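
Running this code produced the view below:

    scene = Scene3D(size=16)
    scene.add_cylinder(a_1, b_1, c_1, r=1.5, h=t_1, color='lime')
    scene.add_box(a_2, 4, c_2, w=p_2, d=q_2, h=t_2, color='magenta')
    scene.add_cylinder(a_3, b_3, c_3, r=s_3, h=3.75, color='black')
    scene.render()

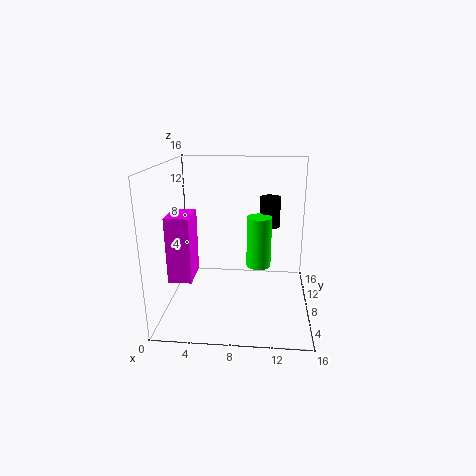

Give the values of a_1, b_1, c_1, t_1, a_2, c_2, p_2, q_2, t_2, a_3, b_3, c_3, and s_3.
a_1 = 10.25, b_1 = 11.25, c_1 = 3.25, t_1 = 6.25, a_2 = 1, c_2 = 4.25, p_2 = 2.5, q_2 = 3.75, t_2 = 7, a_3 = 11.5, b_3 = 13.25, c_3 = 7.75, s_3 = 1.25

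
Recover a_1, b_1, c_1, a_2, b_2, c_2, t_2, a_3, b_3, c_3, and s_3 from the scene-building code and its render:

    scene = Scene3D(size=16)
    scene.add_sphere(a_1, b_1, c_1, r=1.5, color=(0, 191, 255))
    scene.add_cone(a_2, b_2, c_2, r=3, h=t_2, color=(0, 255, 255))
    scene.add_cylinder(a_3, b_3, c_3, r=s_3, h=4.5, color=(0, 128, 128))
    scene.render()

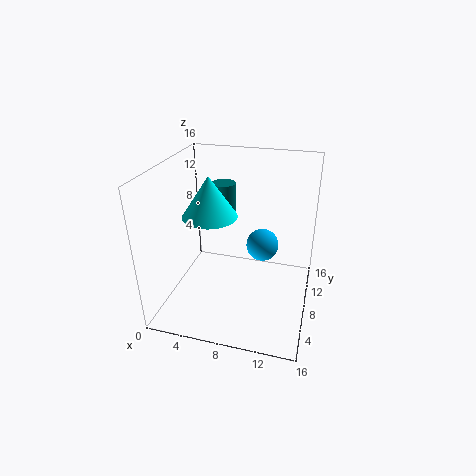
a_1 = 11.5; b_1 = 4; c_1 = 10; a_2 = 5; b_2 = 7.5; c_2 = 10.5; t_2 = 4.5; a_3 = 4.5; b_3 = 14; c_3 = 7.5; s_3 = 1.5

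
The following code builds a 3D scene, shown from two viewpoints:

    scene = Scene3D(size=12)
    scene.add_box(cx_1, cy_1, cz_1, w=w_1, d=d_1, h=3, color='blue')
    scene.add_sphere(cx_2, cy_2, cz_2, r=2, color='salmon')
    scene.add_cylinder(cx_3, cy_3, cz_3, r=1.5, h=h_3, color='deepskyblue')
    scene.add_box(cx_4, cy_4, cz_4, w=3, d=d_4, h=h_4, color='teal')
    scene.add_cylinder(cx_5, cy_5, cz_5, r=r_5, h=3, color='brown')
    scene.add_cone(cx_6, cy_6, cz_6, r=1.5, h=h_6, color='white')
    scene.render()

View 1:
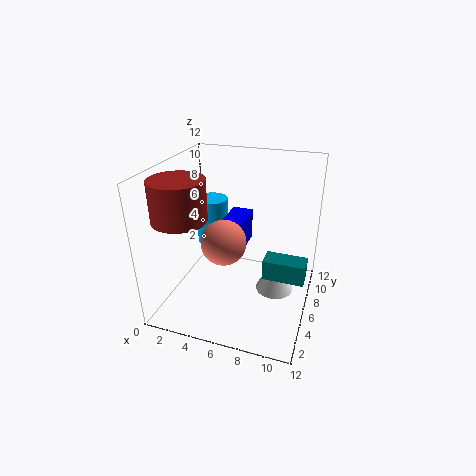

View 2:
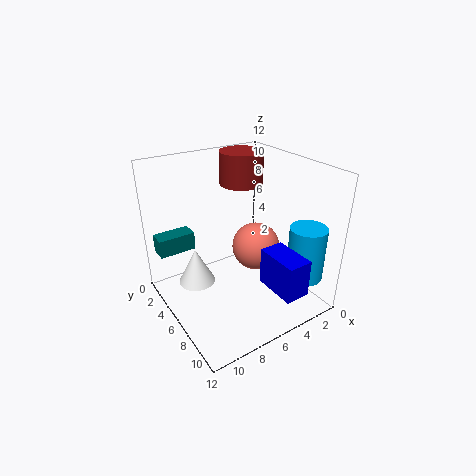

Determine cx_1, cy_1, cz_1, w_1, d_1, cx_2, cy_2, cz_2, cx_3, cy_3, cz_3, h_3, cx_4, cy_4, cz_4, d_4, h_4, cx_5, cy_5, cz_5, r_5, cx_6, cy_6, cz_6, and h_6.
cx_1 = 3.5; cy_1 = 8.5; cz_1 = 3; w_1 = 2; d_1 = 3.5; cx_2 = 4.5; cy_2 = 6.5; cz_2 = 5; cx_3 = 2; cy_3 = 10; cz_3 = 3; h_3 = 4.5; cx_4 = 9; cy_4 = 2.5; cz_4 = 5; d_4 = 1.5; h_4 = 1.5; cx_5 = 3; cy_5 = 2; cz_5 = 9; r_5 = 2; cx_6 = 9.5; cy_6 = 5; cz_6 = 2.5; h_6 = 3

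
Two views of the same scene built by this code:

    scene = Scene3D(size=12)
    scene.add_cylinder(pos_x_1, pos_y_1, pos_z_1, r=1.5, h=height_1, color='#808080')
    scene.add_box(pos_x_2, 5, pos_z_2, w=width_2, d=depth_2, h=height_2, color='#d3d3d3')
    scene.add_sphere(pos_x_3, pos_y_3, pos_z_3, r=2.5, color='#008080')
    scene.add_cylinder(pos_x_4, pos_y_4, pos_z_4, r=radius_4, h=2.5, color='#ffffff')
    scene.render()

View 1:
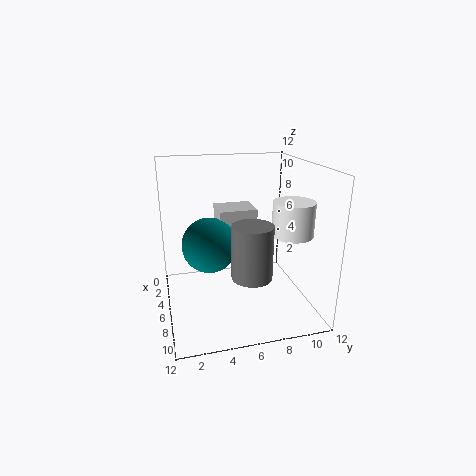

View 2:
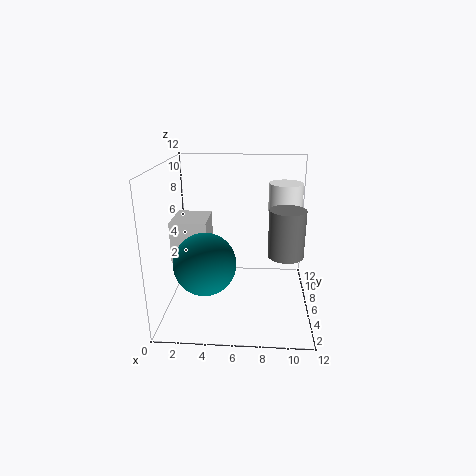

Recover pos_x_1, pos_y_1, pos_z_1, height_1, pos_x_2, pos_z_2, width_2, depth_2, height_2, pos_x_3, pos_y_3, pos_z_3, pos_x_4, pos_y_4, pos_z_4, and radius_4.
pos_x_1 = 10, pos_y_1 = 6, pos_z_1 = 4.5, height_1 = 4, pos_x_2 = 0.5, pos_z_2 = 4, width_2 = 3, depth_2 = 3.5, height_2 = 3.5, pos_x_3 = 3.5, pos_y_3 = 4, pos_z_3 = 4.5, pos_x_4 = 10, pos_y_4 = 9, pos_z_4 = 7.5, radius_4 = 1.5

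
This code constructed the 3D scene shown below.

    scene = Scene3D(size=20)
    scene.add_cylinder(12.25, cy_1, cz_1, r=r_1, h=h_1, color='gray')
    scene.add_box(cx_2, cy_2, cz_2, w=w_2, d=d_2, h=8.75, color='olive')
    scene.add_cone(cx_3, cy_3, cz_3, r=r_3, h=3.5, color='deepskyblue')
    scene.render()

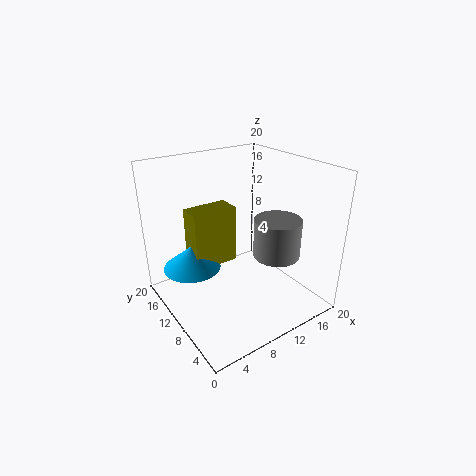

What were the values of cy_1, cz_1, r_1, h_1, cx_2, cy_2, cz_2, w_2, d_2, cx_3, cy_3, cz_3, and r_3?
cy_1 = 4.5
cz_1 = 9.25
r_1 = 3
h_1 = 5
cx_2 = 5.25
cy_2 = 13.5
cz_2 = 4.25
w_2 = 6.75
d_2 = 3.5
cx_3 = 5.25
cy_3 = 15.25
cz_3 = 4.25
r_3 = 4.25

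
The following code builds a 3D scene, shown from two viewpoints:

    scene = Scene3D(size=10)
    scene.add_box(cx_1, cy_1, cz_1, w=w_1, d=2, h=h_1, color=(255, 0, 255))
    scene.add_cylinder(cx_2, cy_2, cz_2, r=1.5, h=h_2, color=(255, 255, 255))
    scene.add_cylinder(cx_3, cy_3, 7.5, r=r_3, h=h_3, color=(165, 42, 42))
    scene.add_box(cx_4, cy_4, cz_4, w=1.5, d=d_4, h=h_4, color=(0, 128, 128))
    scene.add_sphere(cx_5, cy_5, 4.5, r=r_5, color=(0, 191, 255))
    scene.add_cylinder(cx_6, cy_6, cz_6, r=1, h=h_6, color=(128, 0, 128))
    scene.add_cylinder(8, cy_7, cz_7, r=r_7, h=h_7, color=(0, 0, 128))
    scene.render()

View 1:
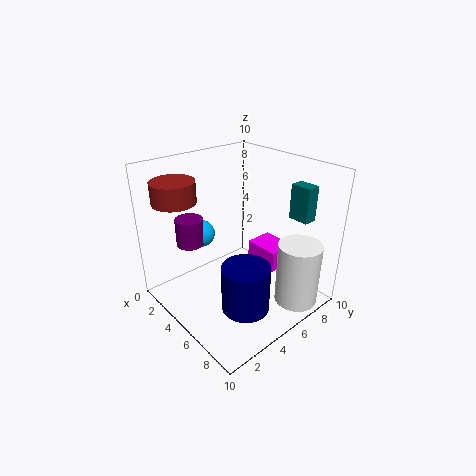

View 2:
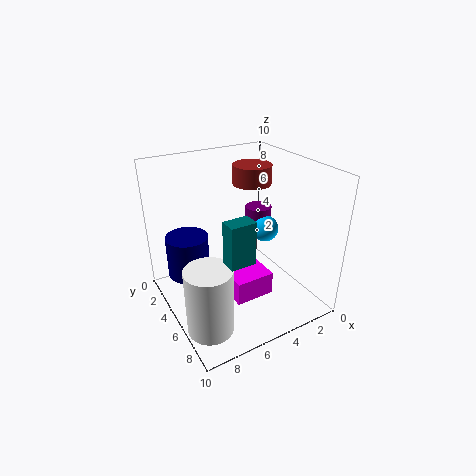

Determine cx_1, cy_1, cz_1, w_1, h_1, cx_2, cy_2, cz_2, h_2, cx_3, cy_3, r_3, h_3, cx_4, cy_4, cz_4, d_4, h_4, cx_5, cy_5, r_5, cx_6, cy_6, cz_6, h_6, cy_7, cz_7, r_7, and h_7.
cx_1 = 4.5; cy_1 = 6.5; cz_1 = 2.5; w_1 = 2.5; h_1 = 1.5; cx_2 = 8.5; cy_2 = 7.5; cz_2 = 0.5; h_2 = 4.5; cx_3 = 2; cy_3 = 2; r_3 = 1.5; h_3 = 1.5; cx_4 = 6.5; cy_4 = 8.5; cz_4 = 6; d_4 = 1; h_4 = 2.5; cx_5 = 2; cy_5 = 4; r_5 = 1; cx_6 = 2; cy_6 = 3; cz_6 = 4; h_6 = 2; cy_7 = 3; cz_7 = 2; r_7 = 1.5; h_7 = 3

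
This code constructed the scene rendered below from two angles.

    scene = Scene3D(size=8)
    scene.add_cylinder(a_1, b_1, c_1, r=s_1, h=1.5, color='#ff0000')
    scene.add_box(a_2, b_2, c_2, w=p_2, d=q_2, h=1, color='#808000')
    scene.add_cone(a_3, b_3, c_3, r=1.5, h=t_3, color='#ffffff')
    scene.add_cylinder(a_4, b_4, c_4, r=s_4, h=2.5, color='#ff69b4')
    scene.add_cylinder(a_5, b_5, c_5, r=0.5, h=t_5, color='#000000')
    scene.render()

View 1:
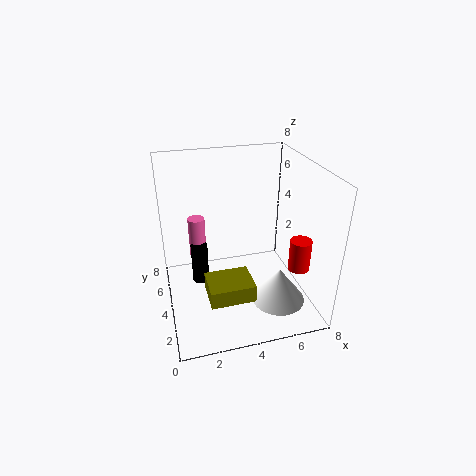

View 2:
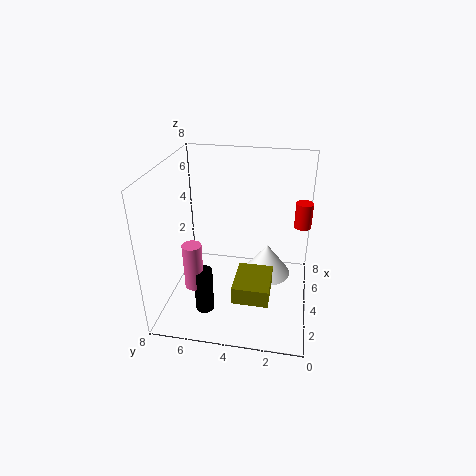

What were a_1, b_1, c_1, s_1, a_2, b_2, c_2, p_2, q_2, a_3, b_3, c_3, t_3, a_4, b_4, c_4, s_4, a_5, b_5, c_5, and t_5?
a_1 = 6; b_1 = 0.5; c_1 = 4; s_1 = 0.5; a_2 = 2; b_2 = 2; c_2 = 1; p_2 = 2.5; q_2 = 2; a_3 = 6; b_3 = 2.5; c_3 = 0.5; t_3 = 2; a_4 = 2; b_4 = 6; c_4 = 2; s_4 = 0.5; a_5 = 2; b_5 = 5.5; c_5 = 0.5; t_5 = 2.5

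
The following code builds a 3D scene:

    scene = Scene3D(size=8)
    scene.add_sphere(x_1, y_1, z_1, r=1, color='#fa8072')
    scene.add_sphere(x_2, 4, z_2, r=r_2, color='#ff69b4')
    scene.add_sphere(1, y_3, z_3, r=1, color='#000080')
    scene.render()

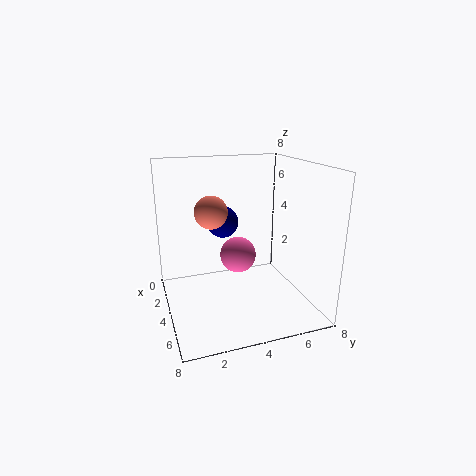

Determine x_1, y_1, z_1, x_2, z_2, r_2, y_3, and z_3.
x_1 = 2
y_1 = 3
z_1 = 5
x_2 = 4
z_2 = 3
r_2 = 1
y_3 = 4
z_3 = 4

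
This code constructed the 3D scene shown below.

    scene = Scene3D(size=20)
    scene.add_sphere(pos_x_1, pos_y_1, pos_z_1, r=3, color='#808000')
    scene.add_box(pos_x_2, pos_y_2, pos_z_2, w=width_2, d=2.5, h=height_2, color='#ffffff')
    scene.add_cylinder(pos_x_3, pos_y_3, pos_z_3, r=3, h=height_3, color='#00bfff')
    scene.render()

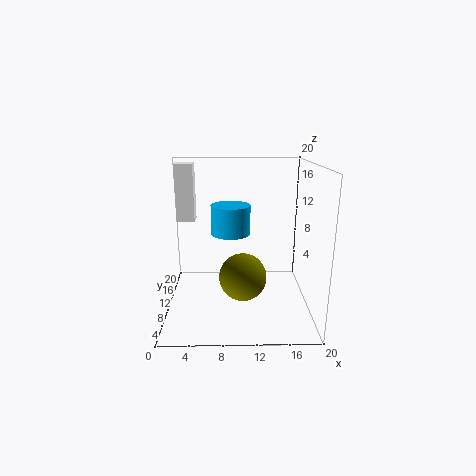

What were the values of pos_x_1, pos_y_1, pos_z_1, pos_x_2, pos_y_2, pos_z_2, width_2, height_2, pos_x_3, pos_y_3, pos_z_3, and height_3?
pos_x_1 = 10.5; pos_y_1 = 5; pos_z_1 = 6.5; pos_x_2 = 1.5; pos_y_2 = 11; pos_z_2 = 12; width_2 = 2.5; height_2 = 8; pos_x_3 = 9; pos_y_3 = 15; pos_z_3 = 9; height_3 = 4.5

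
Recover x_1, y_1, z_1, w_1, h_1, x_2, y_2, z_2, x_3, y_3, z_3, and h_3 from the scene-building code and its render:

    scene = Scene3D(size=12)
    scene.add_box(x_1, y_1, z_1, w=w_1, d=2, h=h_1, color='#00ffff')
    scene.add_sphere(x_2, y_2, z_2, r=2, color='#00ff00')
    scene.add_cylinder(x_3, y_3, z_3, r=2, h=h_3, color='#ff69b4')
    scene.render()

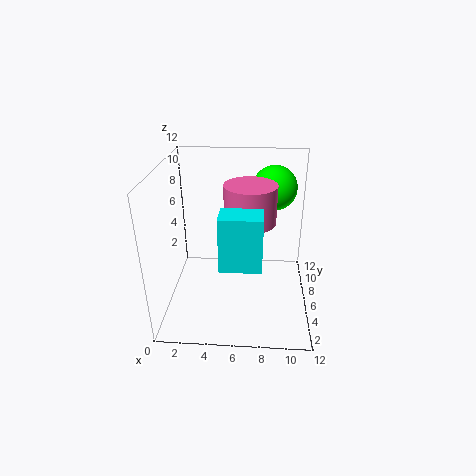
x_1 = 5, y_1 = 1, z_1 = 6, w_1 = 3, h_1 = 4, x_2 = 9, y_2 = 10, z_2 = 9, x_3 = 7, y_3 = 5, z_3 = 8, h_3 = 3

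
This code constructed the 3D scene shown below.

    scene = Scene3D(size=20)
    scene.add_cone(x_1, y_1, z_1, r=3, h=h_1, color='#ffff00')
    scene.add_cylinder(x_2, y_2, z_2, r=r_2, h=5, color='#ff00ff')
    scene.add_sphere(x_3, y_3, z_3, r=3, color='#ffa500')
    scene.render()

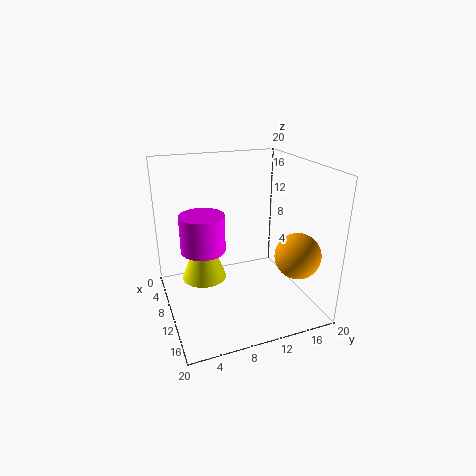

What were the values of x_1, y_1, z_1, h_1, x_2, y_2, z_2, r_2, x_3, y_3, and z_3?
x_1 = 10; y_1 = 5; z_1 = 5; h_1 = 8; x_2 = 10; y_2 = 5; z_2 = 9; r_2 = 3; x_3 = 16; y_3 = 16; z_3 = 9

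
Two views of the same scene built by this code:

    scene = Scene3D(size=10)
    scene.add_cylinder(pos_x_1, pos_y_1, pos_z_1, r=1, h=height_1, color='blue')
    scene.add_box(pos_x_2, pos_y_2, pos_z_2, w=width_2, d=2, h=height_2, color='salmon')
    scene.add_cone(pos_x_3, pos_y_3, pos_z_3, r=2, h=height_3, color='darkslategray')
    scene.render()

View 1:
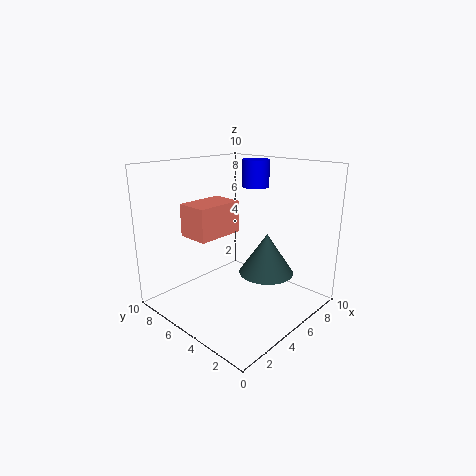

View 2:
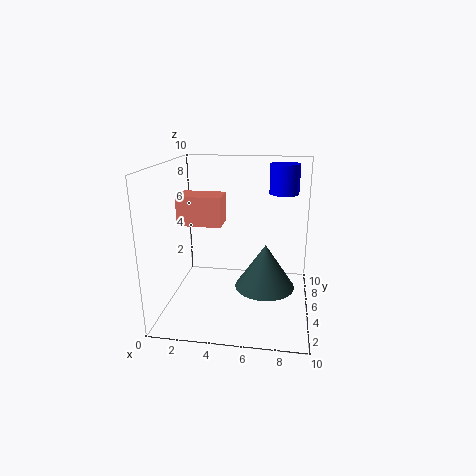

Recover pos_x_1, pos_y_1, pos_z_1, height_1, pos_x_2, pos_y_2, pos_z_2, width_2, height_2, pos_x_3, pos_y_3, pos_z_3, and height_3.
pos_x_1 = 8
pos_y_1 = 6
pos_z_1 = 8
height_1 = 2
pos_x_2 = 1
pos_y_2 = 4
pos_z_2 = 6
width_2 = 3
height_2 = 2
pos_x_3 = 7
pos_y_3 = 4
pos_z_3 = 2
height_3 = 3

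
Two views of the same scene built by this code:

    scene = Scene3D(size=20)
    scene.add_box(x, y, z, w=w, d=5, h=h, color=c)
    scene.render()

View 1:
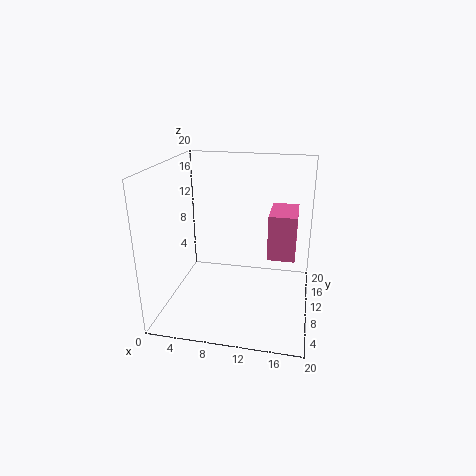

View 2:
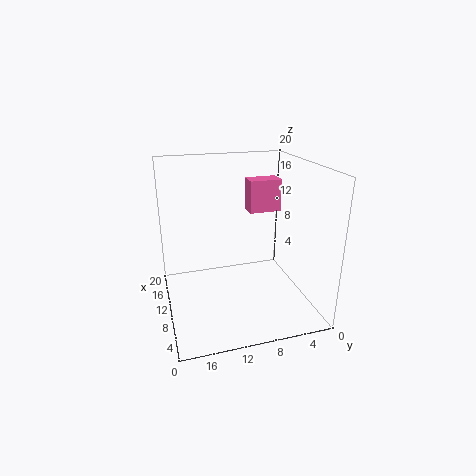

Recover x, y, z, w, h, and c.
x = 15; y = 1.5; z = 11.5; w = 3; h = 5; c = 'hotpink'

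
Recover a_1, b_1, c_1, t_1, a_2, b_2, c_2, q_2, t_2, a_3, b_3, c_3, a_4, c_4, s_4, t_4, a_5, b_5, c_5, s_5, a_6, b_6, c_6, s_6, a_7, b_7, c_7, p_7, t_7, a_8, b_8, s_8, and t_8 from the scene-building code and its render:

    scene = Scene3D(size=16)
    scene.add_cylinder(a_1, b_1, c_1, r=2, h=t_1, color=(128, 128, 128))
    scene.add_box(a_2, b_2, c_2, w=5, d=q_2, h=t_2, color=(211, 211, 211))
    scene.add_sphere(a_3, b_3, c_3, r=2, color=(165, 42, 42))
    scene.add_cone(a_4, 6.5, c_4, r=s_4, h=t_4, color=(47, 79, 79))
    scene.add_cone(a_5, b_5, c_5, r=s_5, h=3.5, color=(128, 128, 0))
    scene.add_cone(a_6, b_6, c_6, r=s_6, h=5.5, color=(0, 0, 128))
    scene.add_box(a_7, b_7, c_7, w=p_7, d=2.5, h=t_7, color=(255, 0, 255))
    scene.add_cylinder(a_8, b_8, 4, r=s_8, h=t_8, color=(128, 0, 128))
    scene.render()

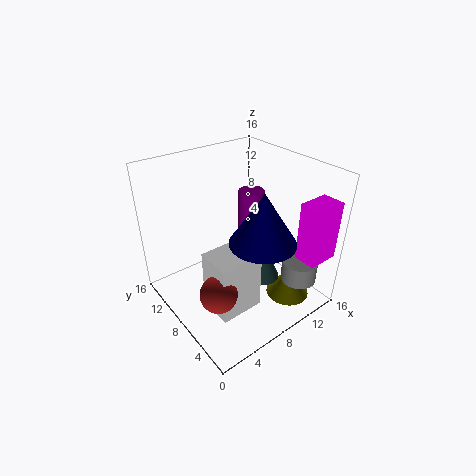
a_1 = 13
b_1 = 3
c_1 = 3
t_1 = 2.5
a_2 = 3.5
b_2 = 4.5
c_2 = 0.5
q_2 = 4
t_2 = 7
a_3 = 3.5
b_3 = 5.5
c_3 = 4
a_4 = 10.5
c_4 = 2.5
s_4 = 2
t_4 = 4.5
a_5 = 12.5
b_5 = 4
c_5 = 0.5
s_5 = 2.5
a_6 = 8.5
b_6 = 4.5
c_6 = 9
s_6 = 3.5
a_7 = 12
b_7 = 0.5
c_7 = 6.5
p_7 = 3.5
t_7 = 6.5
a_8 = 11.5
b_8 = 10
s_8 = 1.5
t_8 = 8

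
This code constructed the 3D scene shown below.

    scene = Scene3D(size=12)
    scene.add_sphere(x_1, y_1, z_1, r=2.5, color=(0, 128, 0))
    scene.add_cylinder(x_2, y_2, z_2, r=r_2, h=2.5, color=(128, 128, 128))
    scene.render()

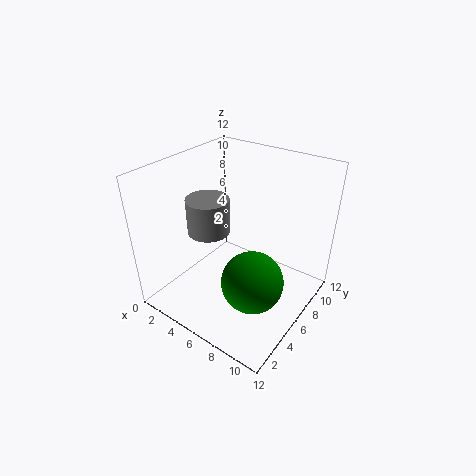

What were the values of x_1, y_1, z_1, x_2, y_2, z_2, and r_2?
x_1 = 8.5, y_1 = 4.5, z_1 = 3.5, x_2 = 6, y_2 = 2.5, z_2 = 8.5, r_2 = 1.5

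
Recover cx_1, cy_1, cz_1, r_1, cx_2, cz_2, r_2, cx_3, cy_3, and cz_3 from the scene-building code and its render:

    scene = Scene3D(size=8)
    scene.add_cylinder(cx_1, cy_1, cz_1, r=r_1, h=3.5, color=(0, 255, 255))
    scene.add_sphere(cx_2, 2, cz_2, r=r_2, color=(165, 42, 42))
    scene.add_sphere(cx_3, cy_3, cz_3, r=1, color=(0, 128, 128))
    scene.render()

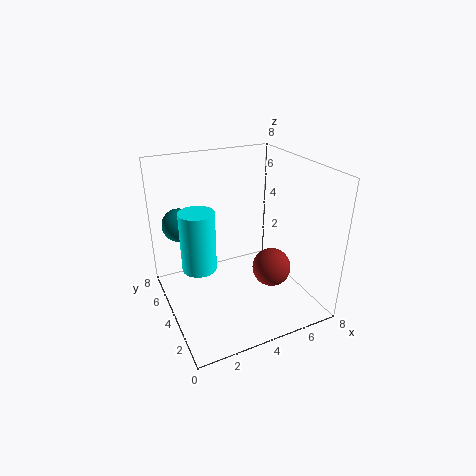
cx_1 = 2, cy_1 = 5, cz_1 = 2, r_1 = 1, cx_2 = 5, cz_2 = 3, r_2 = 1, cx_3 = 1.5, cy_3 = 7, cz_3 = 4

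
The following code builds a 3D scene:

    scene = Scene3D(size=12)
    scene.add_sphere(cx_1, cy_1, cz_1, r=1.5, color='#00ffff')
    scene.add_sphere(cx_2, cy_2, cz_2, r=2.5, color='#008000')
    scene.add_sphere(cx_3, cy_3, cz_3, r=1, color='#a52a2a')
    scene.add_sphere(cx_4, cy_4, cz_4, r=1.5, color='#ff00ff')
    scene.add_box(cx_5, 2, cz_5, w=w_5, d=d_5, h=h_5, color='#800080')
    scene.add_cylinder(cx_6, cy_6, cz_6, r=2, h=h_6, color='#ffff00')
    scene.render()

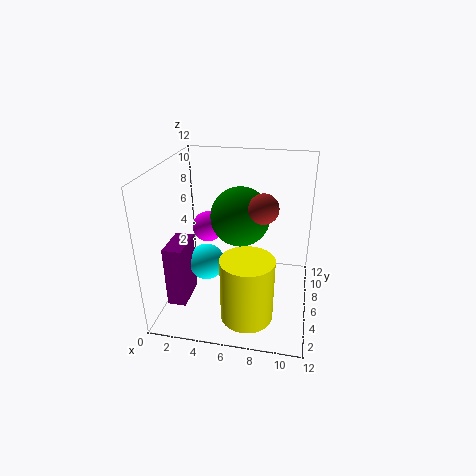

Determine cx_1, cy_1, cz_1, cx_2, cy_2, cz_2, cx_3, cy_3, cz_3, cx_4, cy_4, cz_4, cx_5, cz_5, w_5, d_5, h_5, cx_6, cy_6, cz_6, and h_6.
cx_1 = 3.5
cy_1 = 5
cz_1 = 4
cx_2 = 6
cy_2 = 7
cz_2 = 7.5
cx_3 = 8.5
cy_3 = 2
cz_3 = 10.5
cx_4 = 2
cy_4 = 10.5
cz_4 = 4.5
cx_5 = 1
cz_5 = 1.5
w_5 = 1.5
d_5 = 3
h_5 = 5
cx_6 = 7.5
cy_6 = 2
cz_6 = 1.5
h_6 = 5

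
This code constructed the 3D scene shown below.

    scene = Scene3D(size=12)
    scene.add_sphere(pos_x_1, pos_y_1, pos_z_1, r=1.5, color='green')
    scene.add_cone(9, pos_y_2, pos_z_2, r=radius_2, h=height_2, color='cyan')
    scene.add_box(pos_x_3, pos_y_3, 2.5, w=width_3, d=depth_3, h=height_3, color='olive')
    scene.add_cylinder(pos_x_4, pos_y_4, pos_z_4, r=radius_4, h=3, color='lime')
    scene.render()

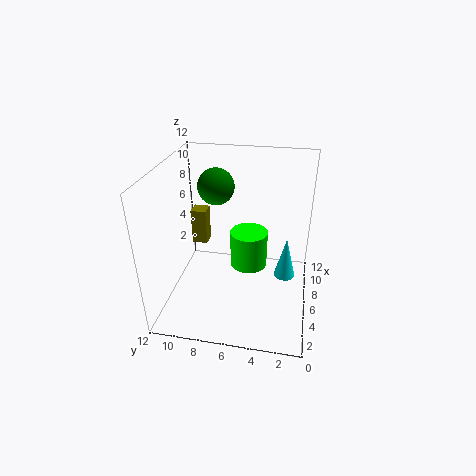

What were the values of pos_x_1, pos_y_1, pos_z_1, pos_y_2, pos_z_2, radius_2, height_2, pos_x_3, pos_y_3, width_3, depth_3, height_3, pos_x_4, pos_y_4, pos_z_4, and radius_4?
pos_x_1 = 7; pos_y_1 = 8; pos_z_1 = 10; pos_y_2 = 2; pos_z_2 = 0.5; radius_2 = 1; height_2 = 4; pos_x_3 = 10; pos_y_3 = 10; width_3 = 1.5; depth_3 = 1.5; height_3 = 3.5; pos_x_4 = 5.5; pos_y_4 = 5; pos_z_4 = 4; radius_4 = 1.5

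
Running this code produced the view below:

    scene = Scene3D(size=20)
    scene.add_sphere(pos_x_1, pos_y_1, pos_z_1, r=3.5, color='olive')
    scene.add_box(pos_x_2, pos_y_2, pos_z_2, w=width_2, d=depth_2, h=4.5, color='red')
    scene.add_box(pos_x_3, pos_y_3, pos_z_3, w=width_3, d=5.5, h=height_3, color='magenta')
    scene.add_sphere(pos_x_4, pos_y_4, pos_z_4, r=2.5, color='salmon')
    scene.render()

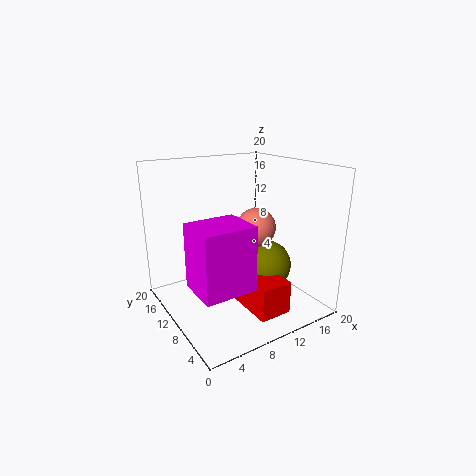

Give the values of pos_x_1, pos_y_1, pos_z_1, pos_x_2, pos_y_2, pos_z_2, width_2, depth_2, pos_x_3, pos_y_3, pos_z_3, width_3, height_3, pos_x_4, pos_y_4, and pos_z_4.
pos_x_1 = 14; pos_y_1 = 8.5; pos_z_1 = 5.5; pos_x_2 = 9; pos_y_2 = 2.5; pos_z_2 = 1; width_2 = 4.5; depth_2 = 7; pos_x_3 = 1; pos_y_3 = 2; pos_z_3 = 6.5; width_3 = 6.5; height_3 = 8; pos_x_4 = 10.5; pos_y_4 = 6.5; pos_z_4 = 12.5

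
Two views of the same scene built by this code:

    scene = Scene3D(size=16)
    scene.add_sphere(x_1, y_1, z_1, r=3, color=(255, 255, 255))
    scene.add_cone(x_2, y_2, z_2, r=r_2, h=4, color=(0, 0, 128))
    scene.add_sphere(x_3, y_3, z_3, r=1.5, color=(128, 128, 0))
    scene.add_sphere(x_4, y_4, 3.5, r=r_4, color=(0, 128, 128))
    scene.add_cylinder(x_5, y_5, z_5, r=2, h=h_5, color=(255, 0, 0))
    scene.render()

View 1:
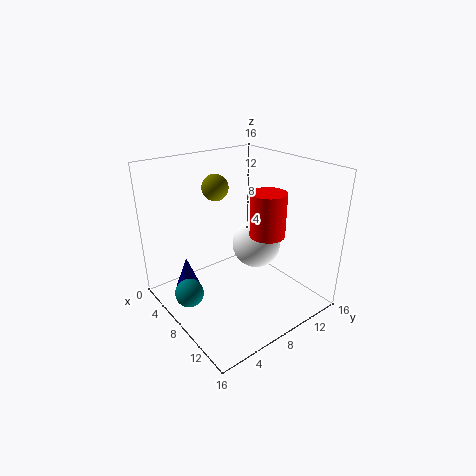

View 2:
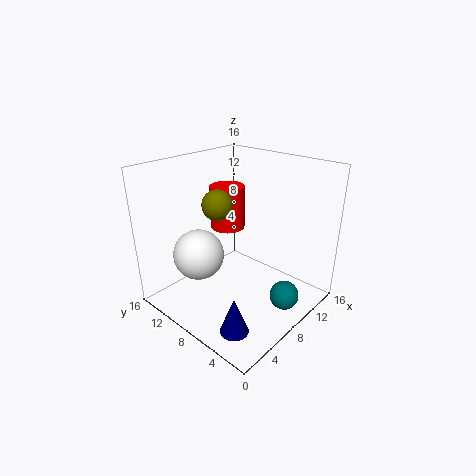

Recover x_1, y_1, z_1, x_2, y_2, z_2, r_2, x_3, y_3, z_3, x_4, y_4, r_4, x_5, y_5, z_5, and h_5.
x_1 = 6; y_1 = 12.5; z_1 = 5; x_2 = 3; y_2 = 4; z_2 = 0.5; r_2 = 1.5; x_3 = 4.5; y_3 = 7.5; z_3 = 13; x_4 = 8; y_4 = 1.5; r_4 = 1.5; x_5 = 9.5; y_5 = 11; z_5 = 8; h_5 = 5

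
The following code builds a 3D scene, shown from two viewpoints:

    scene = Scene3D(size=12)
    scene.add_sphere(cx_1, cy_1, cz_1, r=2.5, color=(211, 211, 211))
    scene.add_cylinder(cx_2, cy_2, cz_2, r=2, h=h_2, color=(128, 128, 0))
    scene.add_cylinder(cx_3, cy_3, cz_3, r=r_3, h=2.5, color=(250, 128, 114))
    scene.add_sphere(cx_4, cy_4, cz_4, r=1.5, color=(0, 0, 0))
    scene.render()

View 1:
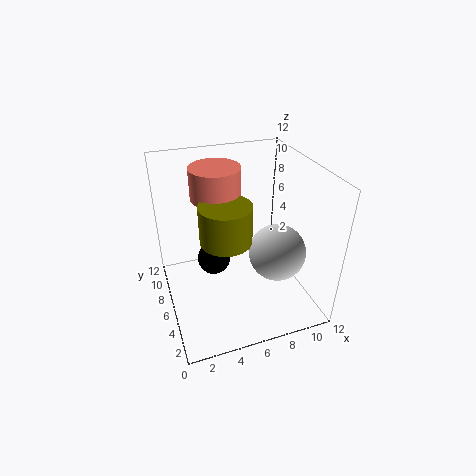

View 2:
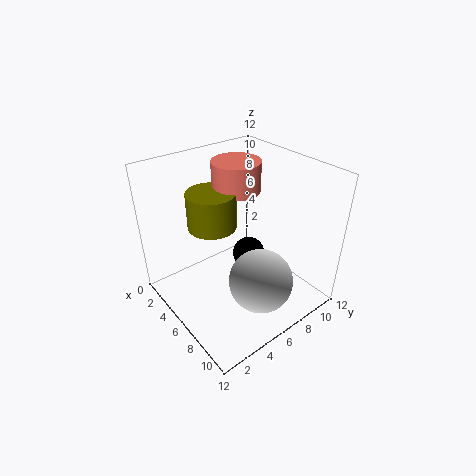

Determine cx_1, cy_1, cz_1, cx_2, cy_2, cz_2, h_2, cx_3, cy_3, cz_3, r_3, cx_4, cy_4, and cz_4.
cx_1 = 9.5; cy_1 = 5.5; cz_1 = 4; cx_2 = 4.5; cy_2 = 4.5; cz_2 = 7; h_2 = 3; cx_3 = 4.5; cy_3 = 7; cz_3 = 9.5; r_3 = 2; cx_4 = 4.5; cy_4 = 8.5; cz_4 = 2.5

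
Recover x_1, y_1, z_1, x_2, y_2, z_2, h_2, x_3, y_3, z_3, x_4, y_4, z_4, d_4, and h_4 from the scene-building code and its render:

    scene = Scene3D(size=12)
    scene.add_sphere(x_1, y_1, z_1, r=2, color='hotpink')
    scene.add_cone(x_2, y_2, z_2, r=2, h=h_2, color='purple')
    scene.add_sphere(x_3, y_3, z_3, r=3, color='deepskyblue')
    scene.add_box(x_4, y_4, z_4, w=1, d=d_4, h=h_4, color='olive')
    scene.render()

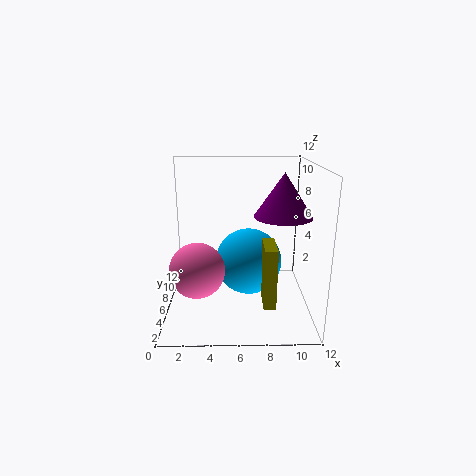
x_1 = 3
y_1 = 2
z_1 = 5
x_2 = 9
y_2 = 2
z_2 = 9
h_2 = 3
x_3 = 7
y_3 = 8
z_3 = 3
x_4 = 8
y_4 = 3
z_4 = 1
d_4 = 3
h_4 = 5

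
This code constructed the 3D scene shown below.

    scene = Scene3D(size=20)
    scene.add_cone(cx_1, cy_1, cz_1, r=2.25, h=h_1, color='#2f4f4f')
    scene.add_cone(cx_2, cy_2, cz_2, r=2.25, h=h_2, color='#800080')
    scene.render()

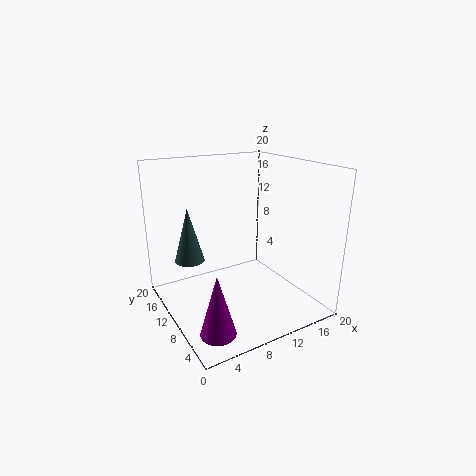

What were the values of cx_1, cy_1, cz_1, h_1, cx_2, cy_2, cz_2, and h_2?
cx_1 = 5.25; cy_1 = 16.5; cz_1 = 5; h_1 = 8.25; cx_2 = 3.5; cy_2 = 3.75; cz_2 = 0.75; h_2 = 8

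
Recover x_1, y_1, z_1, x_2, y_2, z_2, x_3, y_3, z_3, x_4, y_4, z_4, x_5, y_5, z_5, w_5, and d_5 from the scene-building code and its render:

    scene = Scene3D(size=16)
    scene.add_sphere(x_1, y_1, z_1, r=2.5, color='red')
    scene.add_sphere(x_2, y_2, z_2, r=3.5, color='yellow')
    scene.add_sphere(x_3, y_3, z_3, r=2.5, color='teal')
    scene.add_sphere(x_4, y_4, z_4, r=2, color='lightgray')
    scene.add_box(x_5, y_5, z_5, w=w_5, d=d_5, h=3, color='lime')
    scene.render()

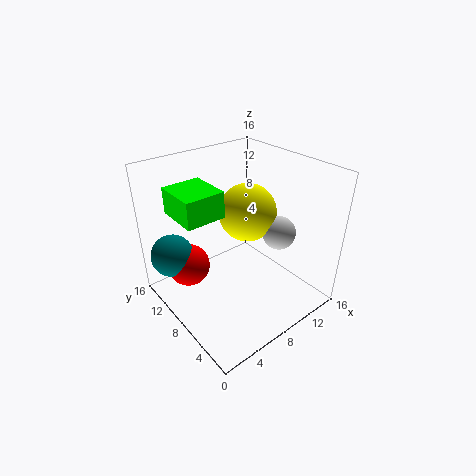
x_1 = 4
y_1 = 12.5
z_1 = 3.5
x_2 = 11.5
y_2 = 10.5
z_2 = 9
x_3 = 2.5
y_3 = 13.5
z_3 = 5
x_4 = 13.5
y_4 = 7
z_4 = 7
x_5 = 2.5
y_5 = 9
z_5 = 10.5
w_5 = 4.5
d_5 = 5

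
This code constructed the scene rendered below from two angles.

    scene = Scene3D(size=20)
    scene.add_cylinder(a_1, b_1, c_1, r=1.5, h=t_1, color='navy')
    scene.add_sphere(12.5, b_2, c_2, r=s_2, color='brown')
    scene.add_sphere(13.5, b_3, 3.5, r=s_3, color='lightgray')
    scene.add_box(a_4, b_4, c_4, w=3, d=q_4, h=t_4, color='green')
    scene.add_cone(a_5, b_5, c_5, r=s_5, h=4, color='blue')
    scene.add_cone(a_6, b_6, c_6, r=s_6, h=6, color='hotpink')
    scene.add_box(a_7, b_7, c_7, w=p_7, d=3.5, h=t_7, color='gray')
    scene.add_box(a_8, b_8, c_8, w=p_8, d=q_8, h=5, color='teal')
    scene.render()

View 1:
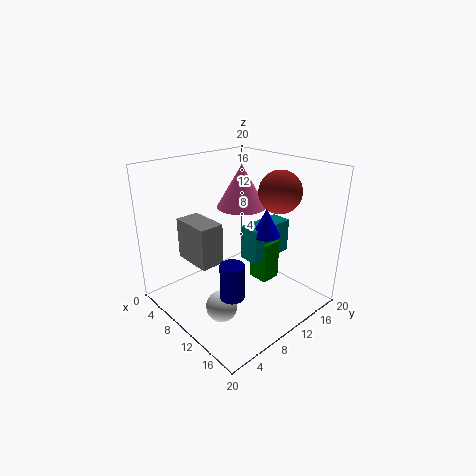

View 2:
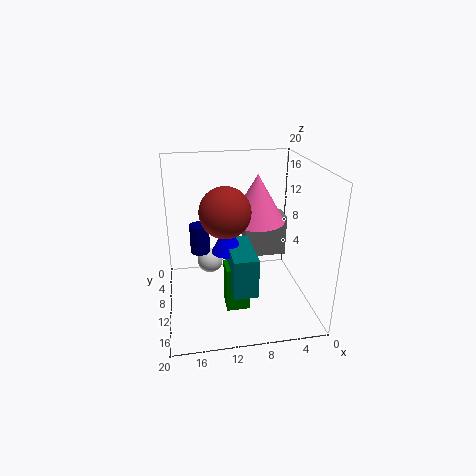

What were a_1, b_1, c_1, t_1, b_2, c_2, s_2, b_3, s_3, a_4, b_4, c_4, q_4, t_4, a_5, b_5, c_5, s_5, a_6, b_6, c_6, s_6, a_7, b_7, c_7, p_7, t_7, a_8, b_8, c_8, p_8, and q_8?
a_1 = 15
b_1 = 4.5
c_1 = 5.5
t_1 = 4.5
b_2 = 15.5
c_2 = 16
s_2 = 3
b_3 = 4
s_3 = 2
a_4 = 9.5
b_4 = 13
c_4 = 2.5
q_4 = 3
t_4 = 6
a_5 = 12
b_5 = 13.5
c_5 = 10
s_5 = 2
a_6 = 8
b_6 = 12.5
c_6 = 13.5
s_6 = 3.5
a_7 = 2.5
b_7 = 5
c_7 = 6
p_7 = 6
t_7 = 6
a_8 = 9
b_8 = 11.5
c_8 = 6
p_8 = 3
q_8 = 7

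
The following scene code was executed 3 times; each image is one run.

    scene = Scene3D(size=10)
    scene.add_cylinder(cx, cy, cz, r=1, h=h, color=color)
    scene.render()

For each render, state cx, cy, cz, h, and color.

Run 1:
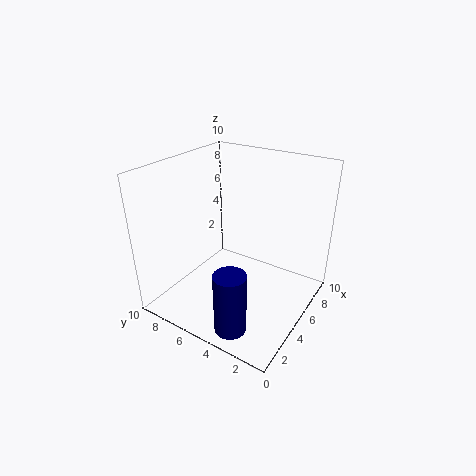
cx = 1
cy = 3
cz = 1
h = 4
color = 'navy'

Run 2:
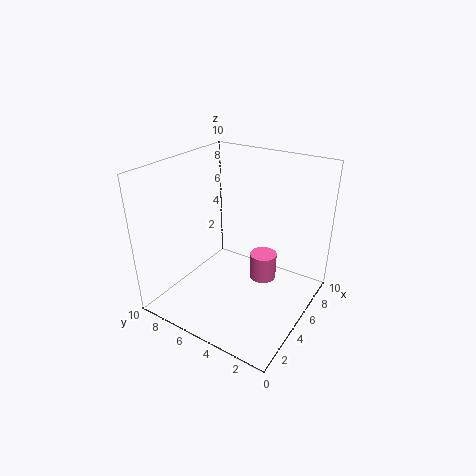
cx = 7
cy = 4
cz = 1
h = 2
color = 'hotpink'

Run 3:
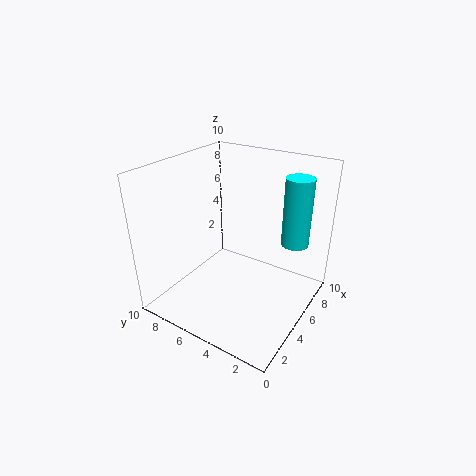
cx = 8
cy = 2
cz = 4
h = 5
color = 'cyan'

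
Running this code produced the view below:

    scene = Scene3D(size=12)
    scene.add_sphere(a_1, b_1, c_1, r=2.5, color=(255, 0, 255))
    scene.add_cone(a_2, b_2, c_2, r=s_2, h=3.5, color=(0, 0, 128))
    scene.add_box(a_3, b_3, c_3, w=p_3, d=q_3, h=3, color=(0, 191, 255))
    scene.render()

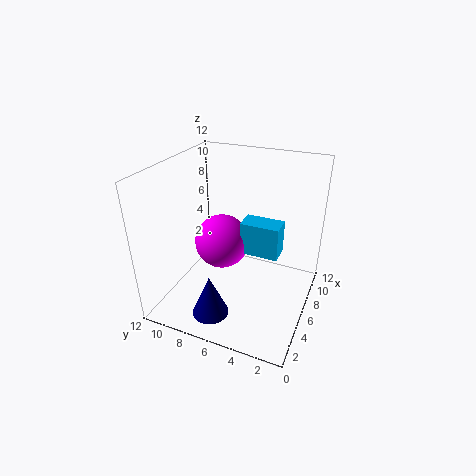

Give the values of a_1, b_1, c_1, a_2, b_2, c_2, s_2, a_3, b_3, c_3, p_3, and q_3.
a_1 = 8, b_1 = 8.5, c_1 = 4, a_2 = 2.5, b_2 = 7, c_2 = 0.5, s_2 = 1.5, a_3 = 7.5, b_3 = 3, c_3 = 3.5, p_3 = 2, q_3 = 3.5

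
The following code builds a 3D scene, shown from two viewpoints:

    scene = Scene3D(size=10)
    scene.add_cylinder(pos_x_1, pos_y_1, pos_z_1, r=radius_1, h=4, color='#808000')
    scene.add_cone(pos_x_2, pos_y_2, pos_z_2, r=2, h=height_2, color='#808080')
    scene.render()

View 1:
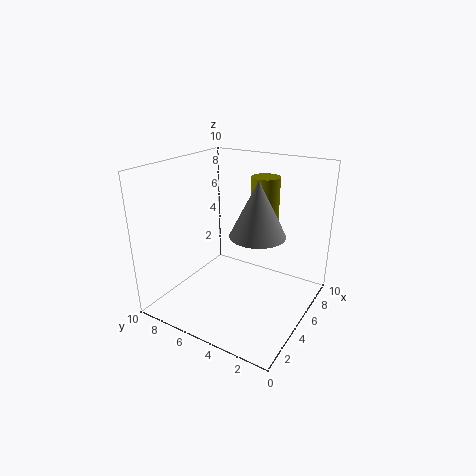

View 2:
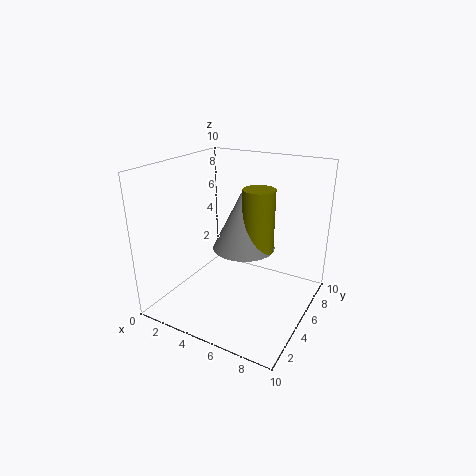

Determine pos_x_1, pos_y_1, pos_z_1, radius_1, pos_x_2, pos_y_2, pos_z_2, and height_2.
pos_x_1 = 7
pos_y_1 = 4
pos_z_1 = 5
radius_1 = 1
pos_x_2 = 6
pos_y_2 = 4
pos_z_2 = 5
height_2 = 4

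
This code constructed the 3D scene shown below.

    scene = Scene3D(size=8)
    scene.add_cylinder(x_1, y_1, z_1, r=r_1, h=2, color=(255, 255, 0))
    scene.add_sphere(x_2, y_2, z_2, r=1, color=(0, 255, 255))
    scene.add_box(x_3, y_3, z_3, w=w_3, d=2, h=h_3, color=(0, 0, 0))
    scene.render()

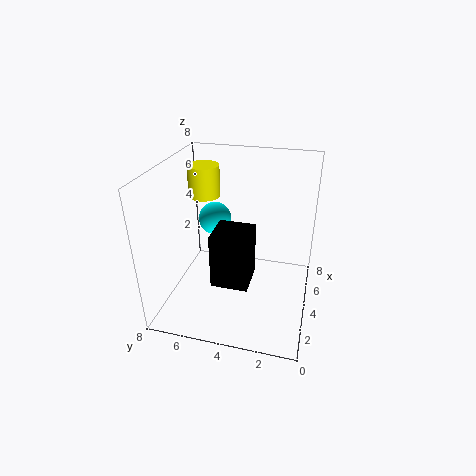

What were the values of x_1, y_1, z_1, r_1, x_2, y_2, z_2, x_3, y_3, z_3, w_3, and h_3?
x_1 = 7
y_1 = 7
z_1 = 5
r_1 = 1
x_2 = 6
y_2 = 6
z_2 = 4
x_3 = 2
y_3 = 3
z_3 = 2
w_3 = 2
h_3 = 3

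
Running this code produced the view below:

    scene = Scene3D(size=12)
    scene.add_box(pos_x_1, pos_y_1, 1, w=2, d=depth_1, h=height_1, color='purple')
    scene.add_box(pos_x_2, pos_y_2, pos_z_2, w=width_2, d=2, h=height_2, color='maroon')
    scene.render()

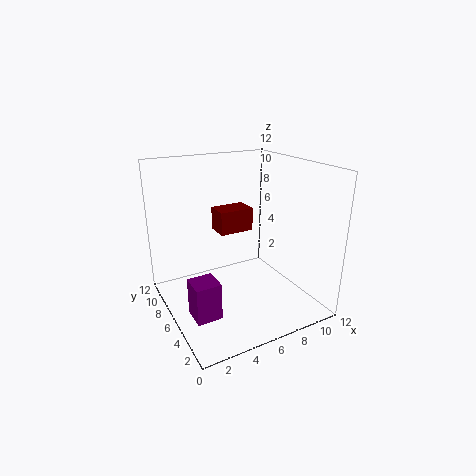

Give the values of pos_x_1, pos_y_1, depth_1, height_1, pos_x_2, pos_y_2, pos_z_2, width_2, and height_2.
pos_x_1 = 1, pos_y_1 = 3, depth_1 = 2, height_1 = 3, pos_x_2 = 5, pos_y_2 = 7, pos_z_2 = 6, width_2 = 3, height_2 = 2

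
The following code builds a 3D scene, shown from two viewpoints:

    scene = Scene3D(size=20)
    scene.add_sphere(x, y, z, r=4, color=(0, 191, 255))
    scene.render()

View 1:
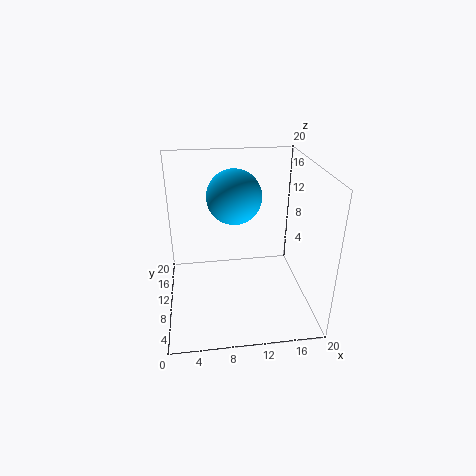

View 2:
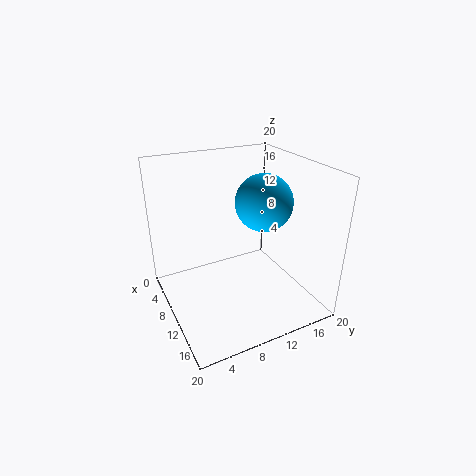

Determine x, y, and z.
x = 10, y = 14, z = 14.5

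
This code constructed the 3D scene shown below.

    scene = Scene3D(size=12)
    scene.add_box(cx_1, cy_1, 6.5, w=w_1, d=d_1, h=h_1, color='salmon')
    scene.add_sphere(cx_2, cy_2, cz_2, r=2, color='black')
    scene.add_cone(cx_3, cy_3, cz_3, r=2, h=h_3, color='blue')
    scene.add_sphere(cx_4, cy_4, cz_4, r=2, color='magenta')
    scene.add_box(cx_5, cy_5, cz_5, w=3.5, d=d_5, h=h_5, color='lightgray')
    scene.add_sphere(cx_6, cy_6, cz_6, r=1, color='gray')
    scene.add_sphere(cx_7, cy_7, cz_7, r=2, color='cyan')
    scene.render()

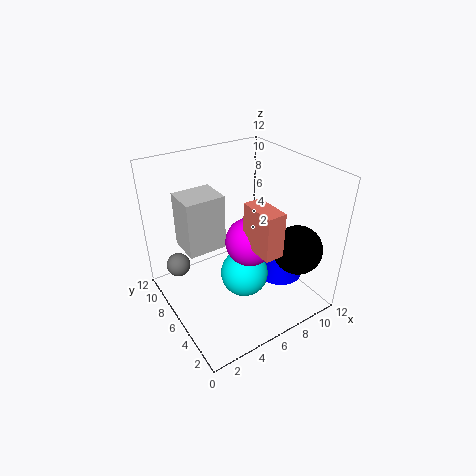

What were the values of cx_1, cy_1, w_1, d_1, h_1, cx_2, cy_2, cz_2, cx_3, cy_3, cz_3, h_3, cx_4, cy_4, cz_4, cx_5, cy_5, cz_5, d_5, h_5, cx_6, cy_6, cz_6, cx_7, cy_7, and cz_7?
cx_1 = 5.5; cy_1 = 1.5; w_1 = 1.5; d_1 = 3; h_1 = 3.5; cx_2 = 9.5; cy_2 = 2.5; cz_2 = 5.5; cx_3 = 9.5; cy_3 = 4.5; cz_3 = 2; h_3 = 3.5; cx_4 = 6.5; cy_4 = 5; cz_4 = 6; cx_5 = 2.5; cy_5 = 8; cz_5 = 4; d_5 = 3; h_5 = 5; cx_6 = 1.5; cy_6 = 8.5; cz_6 = 3.5; cx_7 = 6; cy_7 = 5; cz_7 = 3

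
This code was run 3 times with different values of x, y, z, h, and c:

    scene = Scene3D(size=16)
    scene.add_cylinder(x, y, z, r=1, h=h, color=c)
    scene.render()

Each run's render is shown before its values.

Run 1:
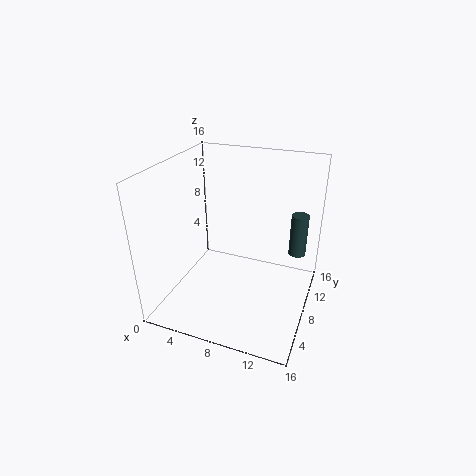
x = 14, y = 12, z = 5, h = 5, c = 'darkslategray'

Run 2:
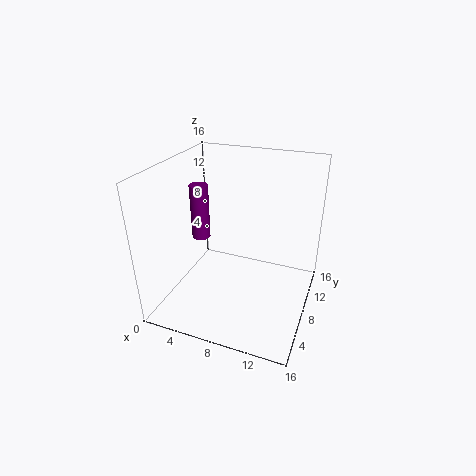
x = 4, y = 7, z = 8, h = 6, c = 'purple'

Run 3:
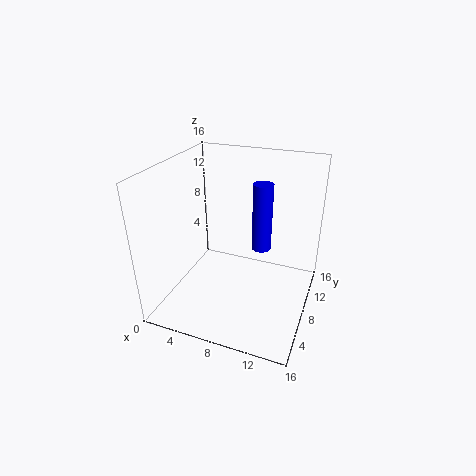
x = 11, y = 7, z = 8, h = 7, c = 'blue'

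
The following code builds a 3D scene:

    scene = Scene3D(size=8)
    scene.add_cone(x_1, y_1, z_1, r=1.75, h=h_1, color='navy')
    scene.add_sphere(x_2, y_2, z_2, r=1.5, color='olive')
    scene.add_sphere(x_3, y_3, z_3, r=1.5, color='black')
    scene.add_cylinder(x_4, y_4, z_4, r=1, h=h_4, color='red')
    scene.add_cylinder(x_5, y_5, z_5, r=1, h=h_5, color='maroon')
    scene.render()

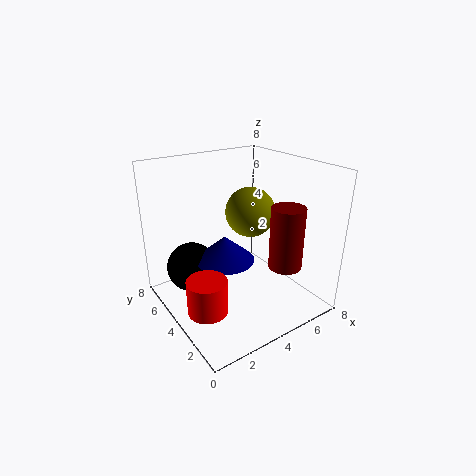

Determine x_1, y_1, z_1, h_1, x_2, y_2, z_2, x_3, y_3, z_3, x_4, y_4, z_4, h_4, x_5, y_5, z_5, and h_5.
x_1 = 3.75
y_1 = 5
z_1 = 2.25
h_1 = 1.5
x_2 = 5.75
y_2 = 5.25
z_2 = 4.75
x_3 = 2.25
y_3 = 6.5
z_3 = 1.5
x_4 = 1
y_4 = 2.25
z_4 = 1.5
h_4 = 1.75
x_5 = 6.75
y_5 = 3
z_5 = 1.75
h_5 = 3.75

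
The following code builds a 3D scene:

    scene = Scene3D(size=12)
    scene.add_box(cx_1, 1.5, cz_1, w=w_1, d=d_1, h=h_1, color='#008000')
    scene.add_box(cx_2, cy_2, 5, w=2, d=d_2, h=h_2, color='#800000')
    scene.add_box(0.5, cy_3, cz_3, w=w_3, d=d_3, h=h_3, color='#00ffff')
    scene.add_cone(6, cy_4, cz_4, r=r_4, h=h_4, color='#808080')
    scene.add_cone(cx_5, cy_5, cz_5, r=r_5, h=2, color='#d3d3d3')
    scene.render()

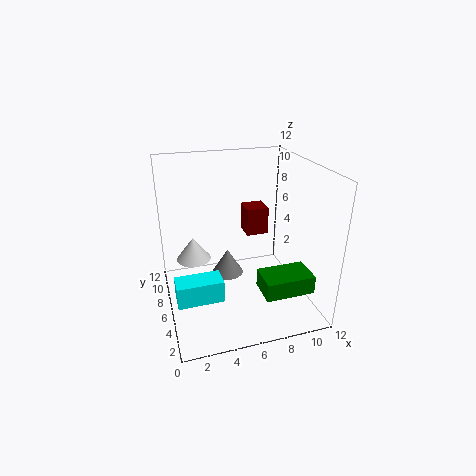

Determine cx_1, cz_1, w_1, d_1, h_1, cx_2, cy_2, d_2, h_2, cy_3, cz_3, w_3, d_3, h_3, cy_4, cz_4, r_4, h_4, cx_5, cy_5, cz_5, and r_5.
cx_1 = 7; cz_1 = 2.5; w_1 = 4; d_1 = 2.5; h_1 = 1.5; cx_2 = 7.5; cy_2 = 8; d_2 = 2; h_2 = 2.5; cy_3 = 5; cz_3 = 0.5; w_3 = 4; d_3 = 2; h_3 = 2; cy_4 = 9.5; cz_4 = 0.5; r_4 = 1.5; h_4 = 2.5; cx_5 = 2.5; cy_5 = 8; cz_5 = 3.5; r_5 = 1.5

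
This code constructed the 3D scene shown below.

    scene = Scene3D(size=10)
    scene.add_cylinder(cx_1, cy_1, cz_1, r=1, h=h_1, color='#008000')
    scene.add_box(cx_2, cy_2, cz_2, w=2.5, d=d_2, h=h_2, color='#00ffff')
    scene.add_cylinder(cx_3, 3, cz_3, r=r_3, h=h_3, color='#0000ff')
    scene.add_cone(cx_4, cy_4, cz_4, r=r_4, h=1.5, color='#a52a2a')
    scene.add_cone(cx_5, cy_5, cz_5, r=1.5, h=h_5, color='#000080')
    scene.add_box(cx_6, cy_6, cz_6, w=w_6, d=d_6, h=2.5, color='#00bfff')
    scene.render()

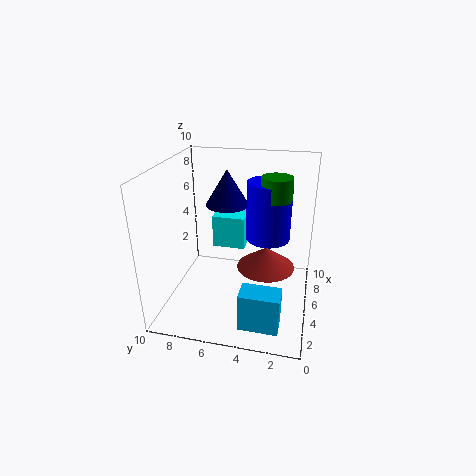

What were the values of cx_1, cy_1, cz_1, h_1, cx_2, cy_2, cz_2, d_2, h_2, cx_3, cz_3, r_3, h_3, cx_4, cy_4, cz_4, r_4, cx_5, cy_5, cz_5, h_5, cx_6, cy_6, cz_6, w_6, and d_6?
cx_1 = 5, cy_1 = 2.5, cz_1 = 8, h_1 = 1.5, cx_2 = 7, cy_2 = 5, cz_2 = 3, d_2 = 2.5, h_2 = 2.5, cx_3 = 5.5, cz_3 = 5, r_3 = 1.5, h_3 = 4, cx_4 = 5, cy_4 = 3, cz_4 = 3, r_4 = 2, cx_5 = 6, cy_5 = 6, cz_5 = 7, h_5 = 2.5, cx_6 = 0.5, cy_6 = 1.5, cz_6 = 1, w_6 = 1.5, d_6 = 2.5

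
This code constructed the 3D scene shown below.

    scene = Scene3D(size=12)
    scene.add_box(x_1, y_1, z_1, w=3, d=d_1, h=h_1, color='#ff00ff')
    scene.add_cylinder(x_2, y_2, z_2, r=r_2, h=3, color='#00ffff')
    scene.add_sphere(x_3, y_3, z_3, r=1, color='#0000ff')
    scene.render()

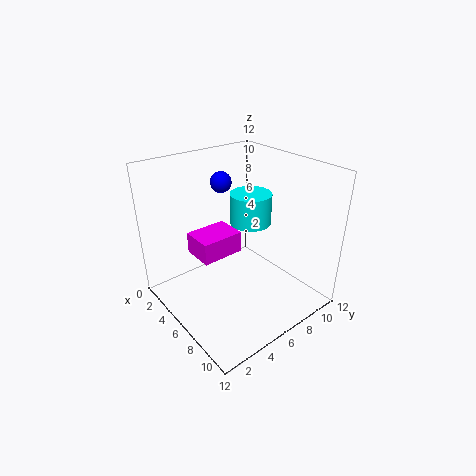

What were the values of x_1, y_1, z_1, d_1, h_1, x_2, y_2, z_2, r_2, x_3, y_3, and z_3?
x_1 = 1, y_1 = 4, z_1 = 3, d_1 = 4, h_1 = 2, x_2 = 3, y_2 = 10, z_2 = 5, r_2 = 2, x_3 = 1, y_3 = 8, z_3 = 9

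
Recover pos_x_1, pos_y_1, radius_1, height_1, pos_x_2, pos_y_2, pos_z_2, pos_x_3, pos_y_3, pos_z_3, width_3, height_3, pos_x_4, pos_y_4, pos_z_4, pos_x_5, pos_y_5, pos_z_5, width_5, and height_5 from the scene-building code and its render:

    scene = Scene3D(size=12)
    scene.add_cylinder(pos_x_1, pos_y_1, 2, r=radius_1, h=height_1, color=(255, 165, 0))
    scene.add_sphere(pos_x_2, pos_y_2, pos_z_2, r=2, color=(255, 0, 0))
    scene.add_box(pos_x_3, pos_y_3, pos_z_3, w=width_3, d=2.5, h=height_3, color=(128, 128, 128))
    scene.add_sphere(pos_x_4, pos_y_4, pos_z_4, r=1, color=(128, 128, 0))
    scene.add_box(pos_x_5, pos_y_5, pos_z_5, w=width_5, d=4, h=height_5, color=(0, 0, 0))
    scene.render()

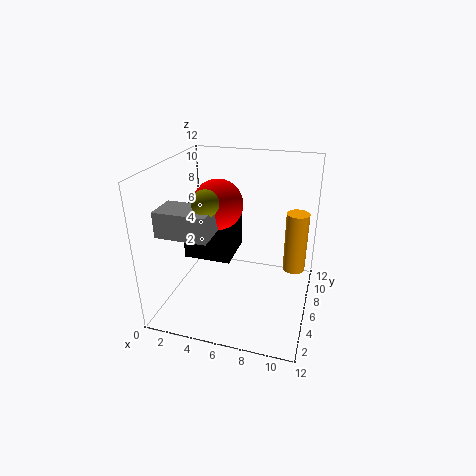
pos_x_1 = 10.5, pos_y_1 = 9, radius_1 = 1, height_1 = 5.5, pos_x_2 = 4.5, pos_y_2 = 5.5, pos_z_2 = 9, pos_x_3 = 1, pos_y_3 = 1.5, pos_z_3 = 7.5, width_3 = 4, height_3 = 2, pos_x_4 = 4.5, pos_y_4 = 3, pos_z_4 = 10, pos_x_5 = 1.5, pos_y_5 = 5, pos_z_5 = 4, width_5 = 4, height_5 = 4.5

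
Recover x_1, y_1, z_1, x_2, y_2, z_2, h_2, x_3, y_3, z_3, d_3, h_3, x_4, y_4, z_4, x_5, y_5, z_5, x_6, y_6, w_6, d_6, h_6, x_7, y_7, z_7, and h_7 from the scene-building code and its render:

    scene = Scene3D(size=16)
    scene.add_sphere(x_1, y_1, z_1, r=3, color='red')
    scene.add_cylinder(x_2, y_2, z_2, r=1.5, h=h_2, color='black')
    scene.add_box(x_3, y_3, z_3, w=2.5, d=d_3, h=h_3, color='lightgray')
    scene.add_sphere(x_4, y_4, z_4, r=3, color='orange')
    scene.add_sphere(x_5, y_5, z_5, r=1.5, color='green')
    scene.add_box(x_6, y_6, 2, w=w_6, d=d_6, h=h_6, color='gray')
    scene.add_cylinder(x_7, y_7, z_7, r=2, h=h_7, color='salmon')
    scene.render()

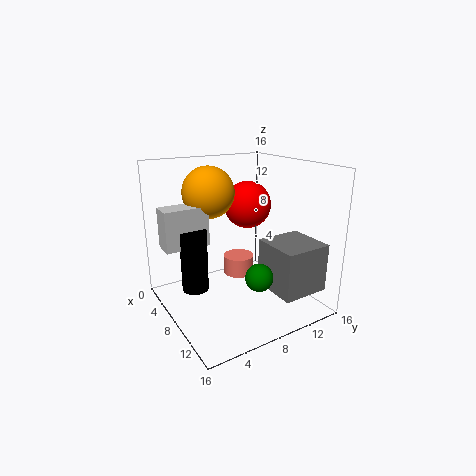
x_1 = 3; y_1 = 12.5; z_1 = 10; x_2 = 6; y_2 = 3.5; z_2 = 2; h_2 = 7; x_3 = 3.5; y_3 = 0.5; z_3 = 7; d_3 = 5; h_3 = 4.5; x_4 = 4; y_4 = 6.5; z_4 = 12.5; x_5 = 11.5; y_5 = 8.5; z_5 = 4.5; x_6 = 8.5; y_6 = 10.5; w_6 = 5.5; d_6 = 5.5; h_6 = 5.5; x_7 = 2.5; y_7 = 11.5; z_7 = 0.5; h_7 = 2.5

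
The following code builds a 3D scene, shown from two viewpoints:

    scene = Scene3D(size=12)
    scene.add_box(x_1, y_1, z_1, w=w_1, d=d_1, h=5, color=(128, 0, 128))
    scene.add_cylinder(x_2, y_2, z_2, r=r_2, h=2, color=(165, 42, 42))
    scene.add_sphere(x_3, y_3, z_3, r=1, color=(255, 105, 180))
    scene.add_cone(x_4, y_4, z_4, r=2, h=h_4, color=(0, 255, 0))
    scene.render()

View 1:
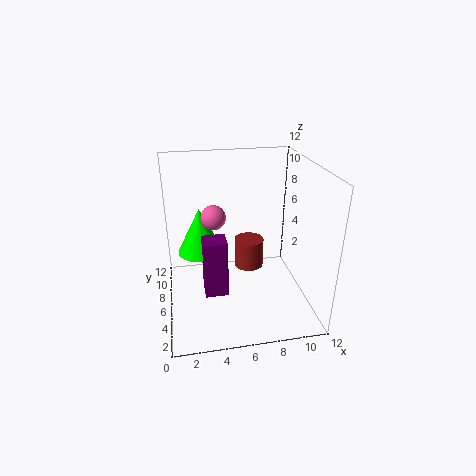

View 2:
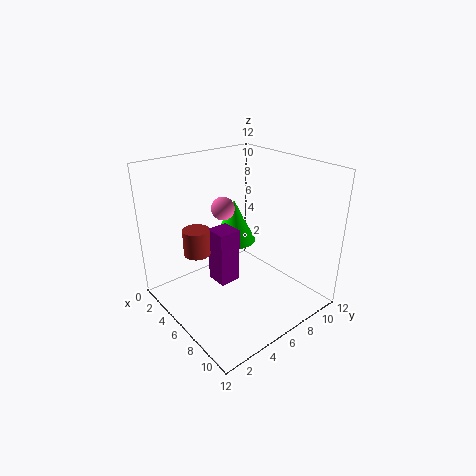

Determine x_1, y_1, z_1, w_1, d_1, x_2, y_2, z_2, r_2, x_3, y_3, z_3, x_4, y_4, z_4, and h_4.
x_1 = 3, y_1 = 5, z_1 = 1, w_1 = 2, d_1 = 2, x_2 = 6, y_2 = 2, z_2 = 6, r_2 = 1, x_3 = 4, y_3 = 6, z_3 = 8, x_4 = 3, y_4 = 8, z_4 = 4, h_4 = 4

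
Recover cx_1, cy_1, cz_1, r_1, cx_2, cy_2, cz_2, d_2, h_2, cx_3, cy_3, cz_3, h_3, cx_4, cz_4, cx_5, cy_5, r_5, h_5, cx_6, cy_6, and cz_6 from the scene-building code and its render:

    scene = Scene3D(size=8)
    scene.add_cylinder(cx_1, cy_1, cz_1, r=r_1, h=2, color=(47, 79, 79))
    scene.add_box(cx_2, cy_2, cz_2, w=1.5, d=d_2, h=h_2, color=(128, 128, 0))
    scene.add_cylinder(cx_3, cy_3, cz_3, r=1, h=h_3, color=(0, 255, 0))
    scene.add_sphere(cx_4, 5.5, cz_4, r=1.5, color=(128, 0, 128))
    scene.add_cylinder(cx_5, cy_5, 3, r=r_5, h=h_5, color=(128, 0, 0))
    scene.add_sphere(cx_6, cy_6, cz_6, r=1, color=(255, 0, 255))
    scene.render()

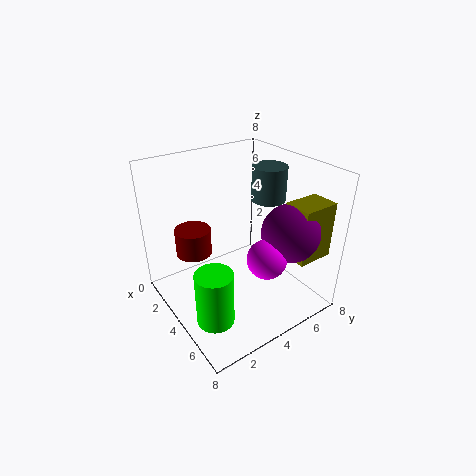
cx_1 = 3.5
cy_1 = 6.5
cz_1 = 5.5
r_1 = 1
cx_2 = 6
cy_2 = 5.5
cz_2 = 3.5
d_2 = 2
h_2 = 3
cx_3 = 5.5
cy_3 = 1.5
cz_3 = 0.5
h_3 = 3
cx_4 = 6.5
cz_4 = 5
cx_5 = 2.5
cy_5 = 2
r_5 = 1
h_5 = 1.5
cx_6 = 6.5
cy_6 = 4
cz_6 = 4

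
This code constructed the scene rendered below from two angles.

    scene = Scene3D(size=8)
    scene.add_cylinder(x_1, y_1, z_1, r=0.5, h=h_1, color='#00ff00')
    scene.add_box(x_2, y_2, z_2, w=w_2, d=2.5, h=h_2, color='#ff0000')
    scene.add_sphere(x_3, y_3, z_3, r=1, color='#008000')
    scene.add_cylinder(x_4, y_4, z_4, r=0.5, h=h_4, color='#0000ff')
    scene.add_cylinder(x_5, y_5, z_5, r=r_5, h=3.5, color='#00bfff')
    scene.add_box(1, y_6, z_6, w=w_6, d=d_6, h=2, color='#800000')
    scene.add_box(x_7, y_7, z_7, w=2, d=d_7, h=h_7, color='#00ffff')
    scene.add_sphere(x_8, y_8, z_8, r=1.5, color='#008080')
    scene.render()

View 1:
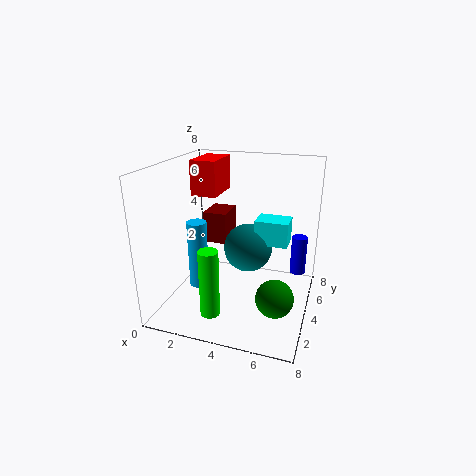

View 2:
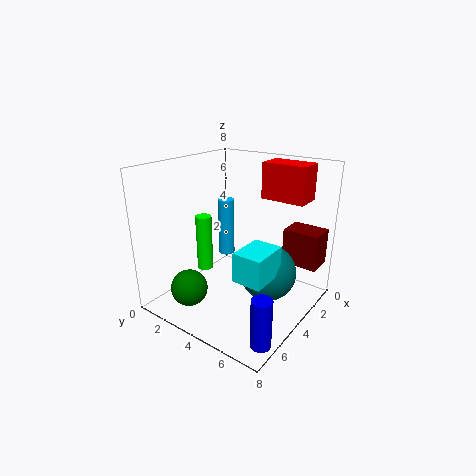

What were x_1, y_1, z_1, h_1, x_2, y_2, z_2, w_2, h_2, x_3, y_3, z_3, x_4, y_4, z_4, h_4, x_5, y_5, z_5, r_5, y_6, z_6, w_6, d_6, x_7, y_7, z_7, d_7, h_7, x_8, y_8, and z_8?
x_1 = 3.5, y_1 = 1, z_1 = 1, h_1 = 3.5, x_2 = 1, y_2 = 4.5, z_2 = 6, w_2 = 1.5, h_2 = 2, x_3 = 6.5, y_3 = 2.5, z_3 = 1.5, x_4 = 7, y_4 = 7.5, z_4 = 0.5, h_4 = 2.5, x_5 = 2.5, y_5 = 2, z_5 = 2, r_5 = 0.5, y_6 = 6, z_6 = 2.5, w_6 = 1.5, d_6 = 2, x_7 = 4.5, y_7 = 5.5, z_7 = 3, d_7 = 1.5, h_7 = 1.5, x_8 = 4, y_8 = 6, z_8 = 2.5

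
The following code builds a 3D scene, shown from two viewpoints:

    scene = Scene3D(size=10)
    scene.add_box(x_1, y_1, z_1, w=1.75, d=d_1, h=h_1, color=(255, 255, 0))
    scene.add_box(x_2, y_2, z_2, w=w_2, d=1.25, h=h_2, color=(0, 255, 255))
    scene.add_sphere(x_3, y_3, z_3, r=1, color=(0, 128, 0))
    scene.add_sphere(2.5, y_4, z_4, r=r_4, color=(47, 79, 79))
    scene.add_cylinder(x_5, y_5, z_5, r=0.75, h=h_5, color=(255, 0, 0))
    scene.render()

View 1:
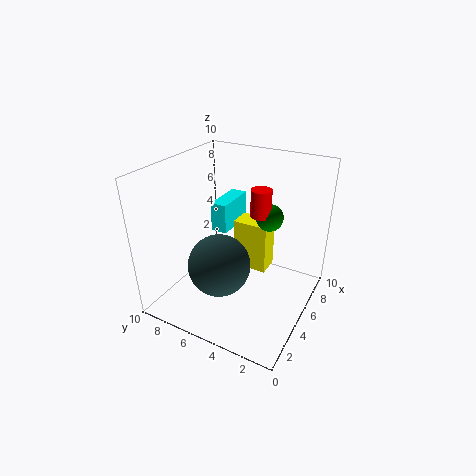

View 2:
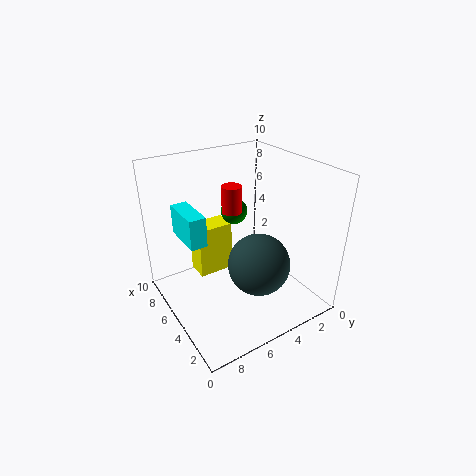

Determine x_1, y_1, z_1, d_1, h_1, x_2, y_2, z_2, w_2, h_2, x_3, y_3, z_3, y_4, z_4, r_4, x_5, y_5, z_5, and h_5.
x_1 = 7.5
y_1 = 4
z_1 = 0.75
d_1 = 2.75
h_1 = 4
x_2 = 6.25
y_2 = 6.75
z_2 = 4.25
w_2 = 3.25
h_2 = 2.25
x_3 = 7.5
y_3 = 3.75
z_3 = 5.75
y_4 = 5
z_4 = 4.25
r_4 = 2
x_5 = 7
y_5 = 4.25
z_5 = 6
h_5 = 2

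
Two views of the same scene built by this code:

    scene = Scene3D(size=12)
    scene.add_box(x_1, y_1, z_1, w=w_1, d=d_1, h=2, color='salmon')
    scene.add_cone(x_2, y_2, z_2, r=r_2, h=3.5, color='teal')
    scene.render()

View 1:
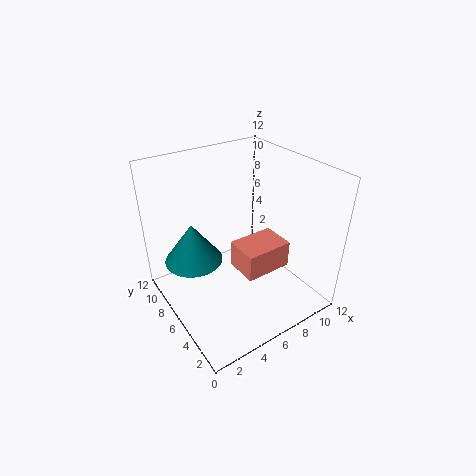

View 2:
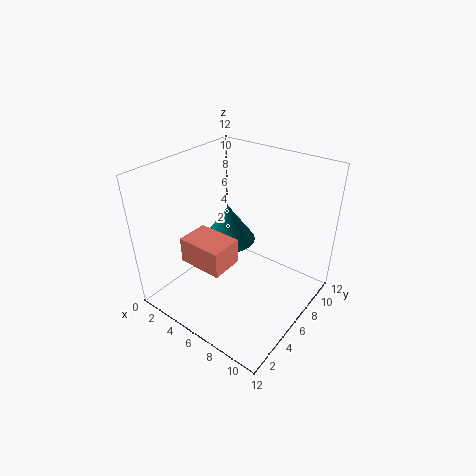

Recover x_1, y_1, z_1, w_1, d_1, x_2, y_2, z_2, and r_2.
x_1 = 4; y_1 = 1.5; z_1 = 5.5; w_1 = 3.5; d_1 = 2.5; x_2 = 3; y_2 = 8.5; z_2 = 3.5; r_2 = 2.5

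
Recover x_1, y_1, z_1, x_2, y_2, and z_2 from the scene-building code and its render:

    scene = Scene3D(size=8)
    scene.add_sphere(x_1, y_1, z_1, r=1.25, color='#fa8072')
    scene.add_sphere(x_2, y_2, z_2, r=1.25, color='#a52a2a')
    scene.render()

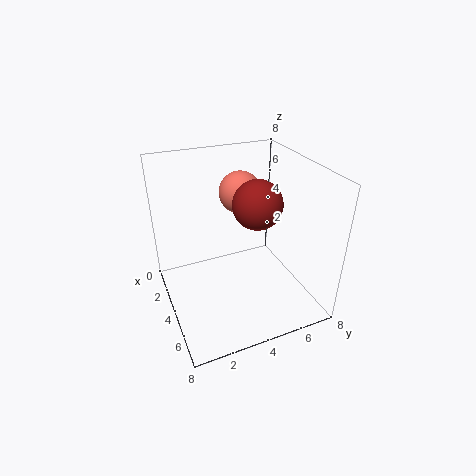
x_1 = 2, y_1 = 5, z_1 = 5.75, x_2 = 5.25, y_2 = 4.5, z_2 = 6.5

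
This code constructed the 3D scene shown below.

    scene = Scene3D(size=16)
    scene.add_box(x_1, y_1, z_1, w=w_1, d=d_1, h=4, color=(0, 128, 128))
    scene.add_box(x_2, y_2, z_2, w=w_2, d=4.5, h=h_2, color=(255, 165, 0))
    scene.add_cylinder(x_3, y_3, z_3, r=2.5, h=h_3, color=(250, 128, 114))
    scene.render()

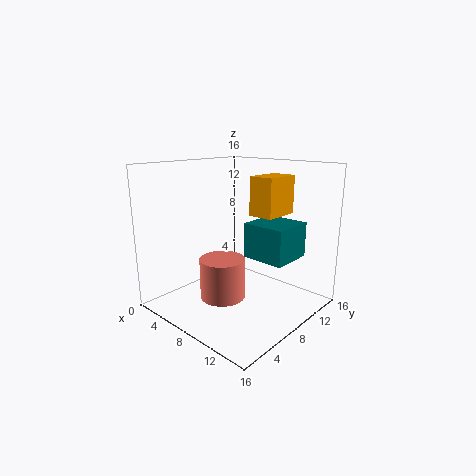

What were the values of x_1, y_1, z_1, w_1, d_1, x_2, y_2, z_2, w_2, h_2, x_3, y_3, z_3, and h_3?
x_1 = 8, y_1 = 9, z_1 = 5.5, w_1 = 5, d_1 = 5, x_2 = 7.5, y_2 = 10.5, z_2 = 10, w_2 = 3, h_2 = 4.5, x_3 = 7.5, y_3 = 6, z_3 = 1.5, h_3 = 4.5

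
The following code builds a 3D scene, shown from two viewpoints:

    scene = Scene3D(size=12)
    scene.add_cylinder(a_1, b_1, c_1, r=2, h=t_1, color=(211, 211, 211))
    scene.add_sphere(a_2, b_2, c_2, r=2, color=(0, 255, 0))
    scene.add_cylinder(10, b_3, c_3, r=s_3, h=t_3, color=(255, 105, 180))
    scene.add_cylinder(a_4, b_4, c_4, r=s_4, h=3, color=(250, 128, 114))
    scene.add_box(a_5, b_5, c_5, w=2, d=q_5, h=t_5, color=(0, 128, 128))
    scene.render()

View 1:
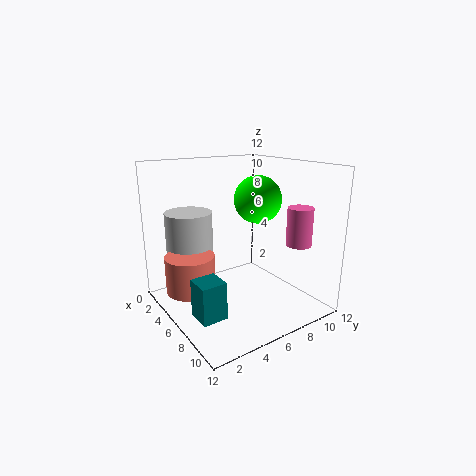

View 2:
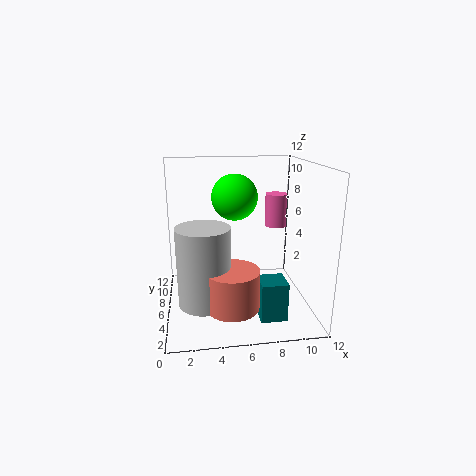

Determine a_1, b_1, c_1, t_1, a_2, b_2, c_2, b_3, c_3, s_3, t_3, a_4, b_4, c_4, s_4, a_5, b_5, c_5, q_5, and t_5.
a_1 = 3, b_1 = 3, c_1 = 2, t_1 = 6, a_2 = 6, b_2 = 8, c_2 = 9, b_3 = 9, c_3 = 6, s_3 = 1, t_3 = 3, a_4 = 5, b_4 = 2, c_4 = 2, s_4 = 2, a_5 = 7, b_5 = 1, c_5 = 1, q_5 = 2, t_5 = 3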